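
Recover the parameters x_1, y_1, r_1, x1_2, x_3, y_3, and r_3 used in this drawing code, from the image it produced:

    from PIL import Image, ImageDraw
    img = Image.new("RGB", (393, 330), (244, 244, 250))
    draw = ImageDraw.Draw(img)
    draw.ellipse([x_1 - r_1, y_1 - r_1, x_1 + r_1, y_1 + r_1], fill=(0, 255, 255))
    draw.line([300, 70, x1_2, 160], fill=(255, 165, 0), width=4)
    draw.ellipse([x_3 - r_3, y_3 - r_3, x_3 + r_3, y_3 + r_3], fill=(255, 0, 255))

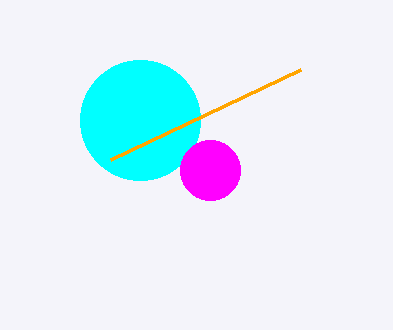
x_1 = 140, y_1 = 120, r_1 = 60, x1_2 = 110, x_3 = 210, y_3 = 170, r_3 = 30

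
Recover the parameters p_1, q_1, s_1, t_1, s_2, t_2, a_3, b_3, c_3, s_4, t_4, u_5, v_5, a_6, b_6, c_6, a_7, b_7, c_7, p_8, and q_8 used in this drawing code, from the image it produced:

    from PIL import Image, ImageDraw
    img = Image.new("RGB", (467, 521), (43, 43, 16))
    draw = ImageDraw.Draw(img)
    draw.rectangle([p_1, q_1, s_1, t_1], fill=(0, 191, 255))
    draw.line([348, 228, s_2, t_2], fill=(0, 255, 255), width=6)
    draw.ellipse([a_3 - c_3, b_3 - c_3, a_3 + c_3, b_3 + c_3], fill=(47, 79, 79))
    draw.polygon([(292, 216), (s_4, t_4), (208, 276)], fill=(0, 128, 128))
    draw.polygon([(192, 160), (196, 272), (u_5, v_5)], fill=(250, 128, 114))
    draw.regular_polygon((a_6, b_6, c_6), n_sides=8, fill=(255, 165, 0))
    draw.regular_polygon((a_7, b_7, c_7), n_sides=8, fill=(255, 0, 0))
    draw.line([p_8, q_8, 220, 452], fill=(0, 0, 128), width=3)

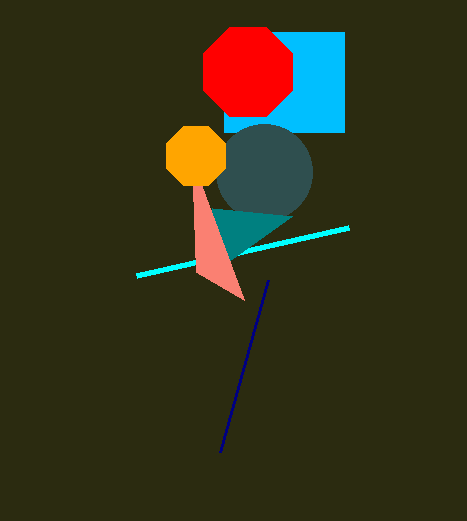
p_1 = 224; q_1 = 32; s_1 = 344; t_1 = 132; s_2 = 136; t_2 = 276; a_3 = 264; b_3 = 172; c_3 = 48; s_4 = 212; t_4 = 208; u_5 = 244; v_5 = 300; a_6 = 196; b_6 = 156; c_6 = 32; a_7 = 248; b_7 = 72; c_7 = 48; p_8 = 268; q_8 = 280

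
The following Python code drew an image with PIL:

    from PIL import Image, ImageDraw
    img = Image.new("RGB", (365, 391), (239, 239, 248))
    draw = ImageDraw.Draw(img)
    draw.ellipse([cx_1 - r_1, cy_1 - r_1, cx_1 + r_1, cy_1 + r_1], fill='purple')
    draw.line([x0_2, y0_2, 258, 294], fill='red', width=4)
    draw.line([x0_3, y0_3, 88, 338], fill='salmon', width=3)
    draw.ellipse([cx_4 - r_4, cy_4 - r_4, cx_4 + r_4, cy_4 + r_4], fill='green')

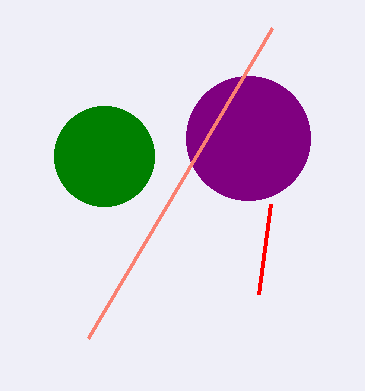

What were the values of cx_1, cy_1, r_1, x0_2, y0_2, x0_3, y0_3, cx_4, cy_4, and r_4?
cx_1 = 248
cy_1 = 138
r_1 = 62
x0_2 = 270
y0_2 = 204
x0_3 = 272
y0_3 = 28
cx_4 = 104
cy_4 = 156
r_4 = 50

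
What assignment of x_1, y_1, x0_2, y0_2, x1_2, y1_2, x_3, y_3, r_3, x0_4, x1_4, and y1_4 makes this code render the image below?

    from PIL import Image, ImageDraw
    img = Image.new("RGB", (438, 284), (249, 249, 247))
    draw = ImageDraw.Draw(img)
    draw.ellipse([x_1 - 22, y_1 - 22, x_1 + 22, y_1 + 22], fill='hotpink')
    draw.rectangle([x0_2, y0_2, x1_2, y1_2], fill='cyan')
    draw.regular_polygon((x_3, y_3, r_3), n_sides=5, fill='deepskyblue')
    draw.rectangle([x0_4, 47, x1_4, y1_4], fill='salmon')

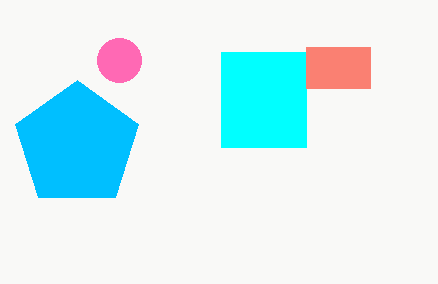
x_1 = 119; y_1 = 60; x0_2 = 221; y0_2 = 52; x1_2 = 306; y1_2 = 147; x_3 = 77; y_3 = 145; r_3 = 65; x0_4 = 306; x1_4 = 370; y1_4 = 88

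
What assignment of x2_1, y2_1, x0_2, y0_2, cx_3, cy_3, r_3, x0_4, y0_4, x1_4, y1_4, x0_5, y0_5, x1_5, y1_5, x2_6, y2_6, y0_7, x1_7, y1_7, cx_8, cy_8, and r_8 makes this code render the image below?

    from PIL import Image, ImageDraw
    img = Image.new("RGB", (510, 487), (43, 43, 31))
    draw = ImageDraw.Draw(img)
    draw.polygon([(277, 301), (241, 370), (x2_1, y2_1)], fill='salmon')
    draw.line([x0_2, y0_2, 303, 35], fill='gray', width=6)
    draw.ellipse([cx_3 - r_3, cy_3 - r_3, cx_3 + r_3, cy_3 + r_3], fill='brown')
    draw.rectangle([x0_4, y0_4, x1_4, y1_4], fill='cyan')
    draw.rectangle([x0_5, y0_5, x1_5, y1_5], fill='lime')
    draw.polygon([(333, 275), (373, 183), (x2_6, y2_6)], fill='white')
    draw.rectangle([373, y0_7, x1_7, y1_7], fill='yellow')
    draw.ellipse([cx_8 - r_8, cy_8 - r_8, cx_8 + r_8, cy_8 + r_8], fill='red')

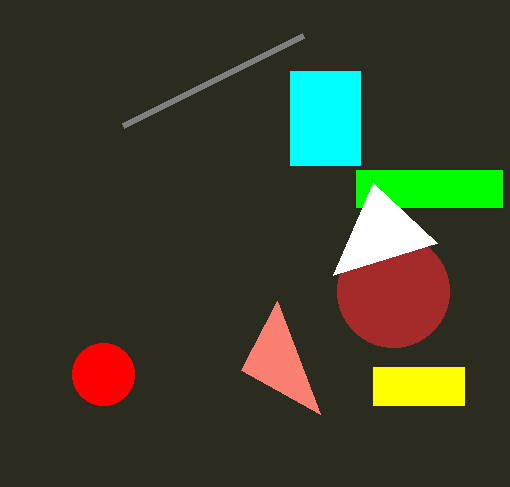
x2_1 = 320; y2_1 = 414; x0_2 = 123; y0_2 = 125; cx_3 = 393; cy_3 = 291; r_3 = 56; x0_4 = 290; y0_4 = 71; x1_4 = 360; y1_4 = 165; x0_5 = 356; y0_5 = 170; x1_5 = 502; y1_5 = 207; x2_6 = 437; y2_6 = 243; y0_7 = 367; x1_7 = 464; y1_7 = 405; cx_8 = 103; cy_8 = 374; r_8 = 31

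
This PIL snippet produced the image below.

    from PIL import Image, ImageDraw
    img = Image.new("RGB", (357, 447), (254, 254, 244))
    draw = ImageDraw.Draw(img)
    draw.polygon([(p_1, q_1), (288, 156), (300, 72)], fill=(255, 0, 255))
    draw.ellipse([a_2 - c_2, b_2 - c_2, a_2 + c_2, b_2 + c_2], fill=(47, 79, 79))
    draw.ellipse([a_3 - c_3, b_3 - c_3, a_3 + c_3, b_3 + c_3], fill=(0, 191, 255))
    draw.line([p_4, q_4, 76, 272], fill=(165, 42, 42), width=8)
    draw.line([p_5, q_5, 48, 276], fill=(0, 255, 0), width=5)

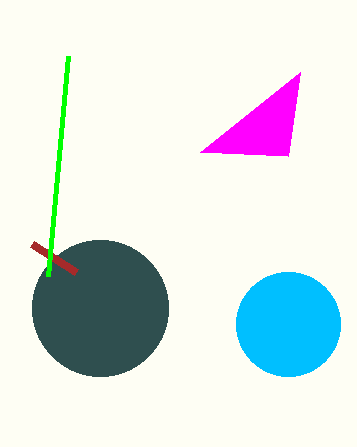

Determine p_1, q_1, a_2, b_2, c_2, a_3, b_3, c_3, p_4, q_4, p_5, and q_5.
p_1 = 200
q_1 = 152
a_2 = 100
b_2 = 308
c_2 = 68
a_3 = 288
b_3 = 324
c_3 = 52
p_4 = 32
q_4 = 244
p_5 = 68
q_5 = 56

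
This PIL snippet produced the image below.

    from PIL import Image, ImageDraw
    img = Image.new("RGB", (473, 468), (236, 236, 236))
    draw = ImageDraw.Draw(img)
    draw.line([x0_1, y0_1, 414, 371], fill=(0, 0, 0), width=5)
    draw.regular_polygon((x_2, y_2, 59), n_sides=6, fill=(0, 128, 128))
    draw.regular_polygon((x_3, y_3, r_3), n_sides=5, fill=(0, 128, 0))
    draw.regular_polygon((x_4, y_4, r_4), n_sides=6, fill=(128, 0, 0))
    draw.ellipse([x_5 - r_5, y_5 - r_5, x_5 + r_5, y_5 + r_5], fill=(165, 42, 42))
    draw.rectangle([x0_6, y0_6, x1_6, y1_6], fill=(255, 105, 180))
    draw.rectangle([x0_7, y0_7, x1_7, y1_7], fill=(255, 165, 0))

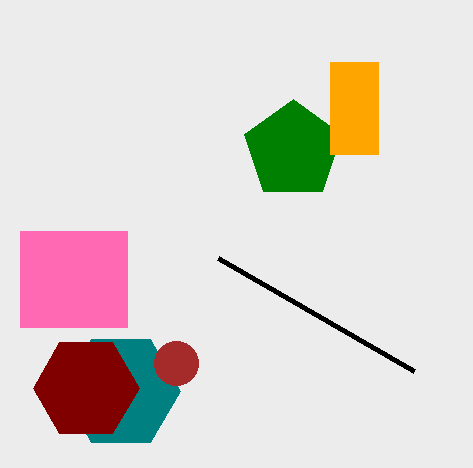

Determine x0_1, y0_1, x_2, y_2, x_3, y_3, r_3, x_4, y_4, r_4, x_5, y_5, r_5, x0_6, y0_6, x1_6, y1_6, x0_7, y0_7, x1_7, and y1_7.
x0_1 = 218
y0_1 = 258
x_2 = 121
y_2 = 391
x_3 = 293
y_3 = 150
r_3 = 51
x_4 = 86
y_4 = 388
r_4 = 53
x_5 = 176
y_5 = 363
r_5 = 22
x0_6 = 20
y0_6 = 231
x1_6 = 127
y1_6 = 327
x0_7 = 330
y0_7 = 62
x1_7 = 378
y1_7 = 154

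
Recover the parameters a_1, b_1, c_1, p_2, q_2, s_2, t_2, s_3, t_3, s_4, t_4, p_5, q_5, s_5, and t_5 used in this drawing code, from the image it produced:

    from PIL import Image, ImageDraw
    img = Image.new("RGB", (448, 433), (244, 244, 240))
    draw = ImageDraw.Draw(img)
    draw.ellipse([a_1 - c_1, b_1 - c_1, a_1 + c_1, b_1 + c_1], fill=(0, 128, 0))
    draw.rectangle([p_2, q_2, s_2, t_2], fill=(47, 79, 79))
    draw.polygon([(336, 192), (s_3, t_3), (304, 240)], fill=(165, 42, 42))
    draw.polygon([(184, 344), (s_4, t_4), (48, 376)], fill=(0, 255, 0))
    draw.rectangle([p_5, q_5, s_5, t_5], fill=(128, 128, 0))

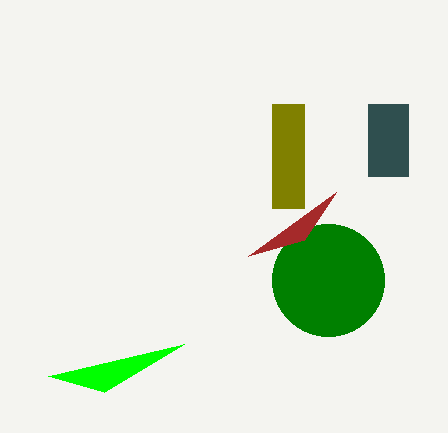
a_1 = 328
b_1 = 280
c_1 = 56
p_2 = 368
q_2 = 104
s_2 = 408
t_2 = 176
s_3 = 248
t_3 = 256
s_4 = 104
t_4 = 392
p_5 = 272
q_5 = 104
s_5 = 304
t_5 = 208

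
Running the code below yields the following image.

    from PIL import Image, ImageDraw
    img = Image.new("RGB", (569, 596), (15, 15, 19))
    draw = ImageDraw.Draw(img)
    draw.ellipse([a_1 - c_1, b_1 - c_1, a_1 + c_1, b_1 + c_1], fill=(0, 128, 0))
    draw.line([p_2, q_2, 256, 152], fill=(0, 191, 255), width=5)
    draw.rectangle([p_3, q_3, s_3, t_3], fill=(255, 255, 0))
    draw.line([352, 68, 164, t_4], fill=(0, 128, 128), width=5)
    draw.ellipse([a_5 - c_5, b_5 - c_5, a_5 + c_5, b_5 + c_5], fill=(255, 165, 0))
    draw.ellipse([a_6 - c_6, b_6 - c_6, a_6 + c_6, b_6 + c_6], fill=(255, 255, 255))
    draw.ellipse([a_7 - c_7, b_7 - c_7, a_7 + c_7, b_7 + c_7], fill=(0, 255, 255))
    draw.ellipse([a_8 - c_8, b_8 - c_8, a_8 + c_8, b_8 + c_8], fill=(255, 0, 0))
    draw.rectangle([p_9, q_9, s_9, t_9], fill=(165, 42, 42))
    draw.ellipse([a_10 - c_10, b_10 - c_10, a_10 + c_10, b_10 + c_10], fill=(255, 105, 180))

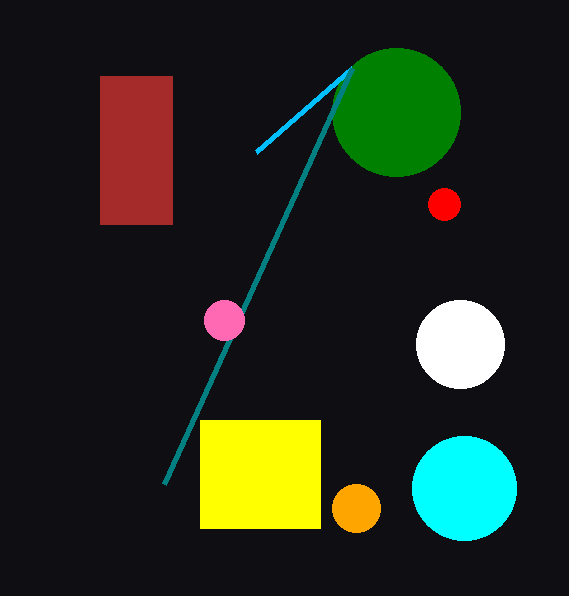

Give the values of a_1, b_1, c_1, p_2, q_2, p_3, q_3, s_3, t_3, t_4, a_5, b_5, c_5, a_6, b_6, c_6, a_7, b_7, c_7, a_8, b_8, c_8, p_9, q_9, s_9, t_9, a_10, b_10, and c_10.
a_1 = 396
b_1 = 112
c_1 = 64
p_2 = 352
q_2 = 68
p_3 = 200
q_3 = 420
s_3 = 320
t_3 = 528
t_4 = 484
a_5 = 356
b_5 = 508
c_5 = 24
a_6 = 460
b_6 = 344
c_6 = 44
a_7 = 464
b_7 = 488
c_7 = 52
a_8 = 444
b_8 = 204
c_8 = 16
p_9 = 100
q_9 = 76
s_9 = 172
t_9 = 224
a_10 = 224
b_10 = 320
c_10 = 20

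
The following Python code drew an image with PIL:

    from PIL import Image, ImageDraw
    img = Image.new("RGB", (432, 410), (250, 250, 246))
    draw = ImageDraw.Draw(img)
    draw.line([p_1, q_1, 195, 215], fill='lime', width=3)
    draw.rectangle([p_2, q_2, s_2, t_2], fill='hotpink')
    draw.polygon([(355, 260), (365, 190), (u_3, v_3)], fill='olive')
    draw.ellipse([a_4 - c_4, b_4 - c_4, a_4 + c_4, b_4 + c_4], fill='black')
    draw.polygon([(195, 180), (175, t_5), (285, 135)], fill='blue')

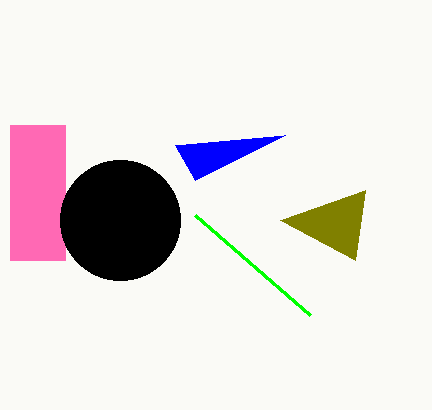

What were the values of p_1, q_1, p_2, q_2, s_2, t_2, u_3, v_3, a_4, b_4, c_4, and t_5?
p_1 = 310
q_1 = 315
p_2 = 10
q_2 = 125
s_2 = 65
t_2 = 260
u_3 = 280
v_3 = 220
a_4 = 120
b_4 = 220
c_4 = 60
t_5 = 145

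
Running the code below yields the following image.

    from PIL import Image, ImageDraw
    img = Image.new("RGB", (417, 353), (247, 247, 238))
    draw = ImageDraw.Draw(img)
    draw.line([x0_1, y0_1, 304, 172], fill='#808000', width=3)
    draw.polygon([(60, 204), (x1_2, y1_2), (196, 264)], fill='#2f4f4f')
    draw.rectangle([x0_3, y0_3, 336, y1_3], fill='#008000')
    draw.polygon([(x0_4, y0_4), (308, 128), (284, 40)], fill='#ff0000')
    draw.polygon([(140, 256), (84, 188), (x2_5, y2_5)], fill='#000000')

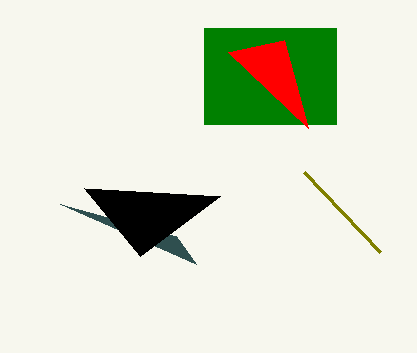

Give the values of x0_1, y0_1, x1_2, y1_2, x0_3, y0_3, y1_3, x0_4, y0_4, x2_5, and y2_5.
x0_1 = 380, y0_1 = 252, x1_2 = 176, y1_2 = 236, x0_3 = 204, y0_3 = 28, y1_3 = 124, x0_4 = 228, y0_4 = 52, x2_5 = 220, y2_5 = 196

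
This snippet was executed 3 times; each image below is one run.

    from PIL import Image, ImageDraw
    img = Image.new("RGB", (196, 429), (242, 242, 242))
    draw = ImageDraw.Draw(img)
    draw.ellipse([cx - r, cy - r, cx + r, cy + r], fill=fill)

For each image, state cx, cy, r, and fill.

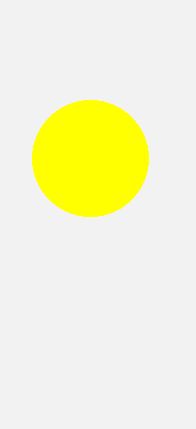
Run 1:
cx = 90; cy = 158; r = 58; fill = 'yellow'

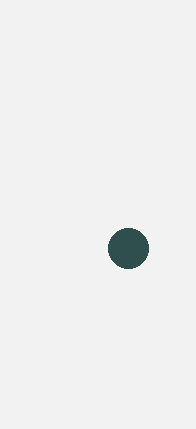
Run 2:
cx = 128
cy = 248
r = 20
fill = 'darkslategray'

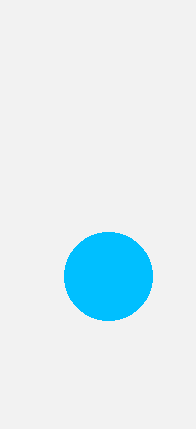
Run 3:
cx = 108, cy = 276, r = 44, fill = 'deepskyblue'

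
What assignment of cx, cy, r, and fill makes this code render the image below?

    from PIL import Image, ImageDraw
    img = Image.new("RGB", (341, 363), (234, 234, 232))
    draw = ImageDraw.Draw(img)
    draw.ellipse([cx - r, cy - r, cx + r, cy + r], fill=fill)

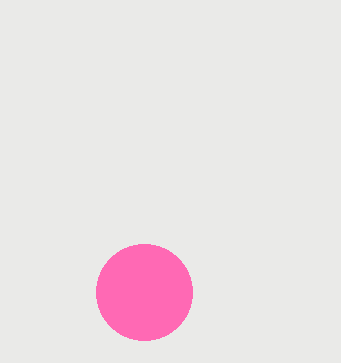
cx = 144; cy = 292; r = 48; fill = 'hotpink'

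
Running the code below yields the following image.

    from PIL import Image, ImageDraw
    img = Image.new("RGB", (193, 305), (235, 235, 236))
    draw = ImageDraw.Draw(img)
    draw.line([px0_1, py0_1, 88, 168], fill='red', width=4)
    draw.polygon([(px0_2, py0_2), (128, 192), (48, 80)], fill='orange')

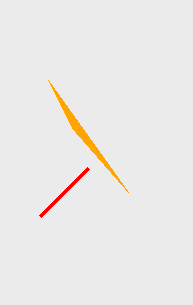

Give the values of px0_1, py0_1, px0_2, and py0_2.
px0_1 = 40, py0_1 = 216, px0_2 = 72, py0_2 = 128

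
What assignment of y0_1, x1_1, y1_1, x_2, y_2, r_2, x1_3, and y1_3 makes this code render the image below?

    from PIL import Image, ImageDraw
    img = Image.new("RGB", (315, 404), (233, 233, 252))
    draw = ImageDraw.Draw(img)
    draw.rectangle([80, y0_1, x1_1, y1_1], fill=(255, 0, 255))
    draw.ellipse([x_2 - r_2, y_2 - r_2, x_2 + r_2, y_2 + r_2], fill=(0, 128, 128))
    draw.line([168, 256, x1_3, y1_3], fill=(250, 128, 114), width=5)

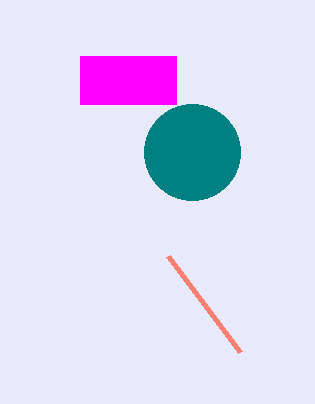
y0_1 = 56, x1_1 = 176, y1_1 = 104, x_2 = 192, y_2 = 152, r_2 = 48, x1_3 = 240, y1_3 = 352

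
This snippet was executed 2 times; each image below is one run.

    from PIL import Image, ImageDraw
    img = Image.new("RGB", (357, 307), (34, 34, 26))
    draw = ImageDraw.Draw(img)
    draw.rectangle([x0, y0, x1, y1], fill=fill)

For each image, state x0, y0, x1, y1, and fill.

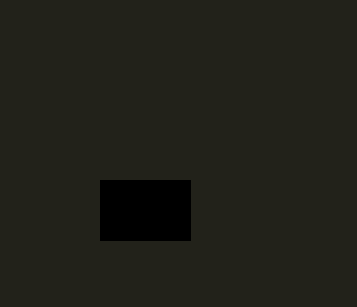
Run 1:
x0 = 100; y0 = 180; x1 = 190; y1 = 240; fill = 'black'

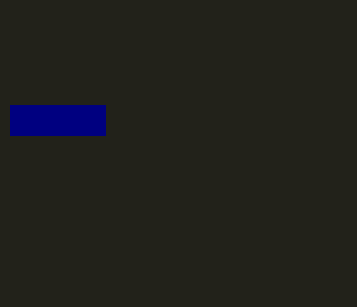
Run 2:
x0 = 10
y0 = 105
x1 = 105
y1 = 135
fill = 'navy'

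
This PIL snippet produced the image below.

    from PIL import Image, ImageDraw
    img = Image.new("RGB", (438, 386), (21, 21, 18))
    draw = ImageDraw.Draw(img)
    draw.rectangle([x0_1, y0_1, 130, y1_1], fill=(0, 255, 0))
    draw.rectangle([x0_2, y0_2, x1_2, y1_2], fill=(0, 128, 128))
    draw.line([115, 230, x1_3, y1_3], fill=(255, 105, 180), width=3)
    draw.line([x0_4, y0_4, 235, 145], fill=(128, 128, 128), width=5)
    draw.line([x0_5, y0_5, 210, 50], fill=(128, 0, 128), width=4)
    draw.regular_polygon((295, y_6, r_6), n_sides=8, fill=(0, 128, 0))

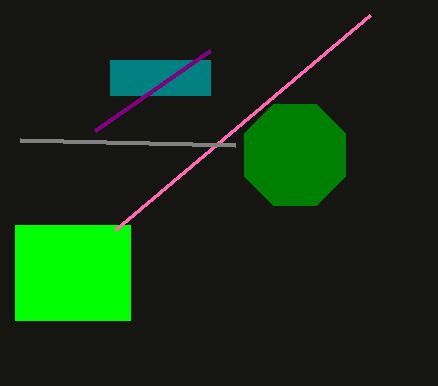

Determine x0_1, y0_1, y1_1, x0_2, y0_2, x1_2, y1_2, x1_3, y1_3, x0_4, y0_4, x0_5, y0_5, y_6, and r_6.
x0_1 = 15
y0_1 = 225
y1_1 = 320
x0_2 = 110
y0_2 = 60
x1_2 = 210
y1_2 = 95
x1_3 = 370
y1_3 = 15
x0_4 = 20
y0_4 = 140
x0_5 = 95
y0_5 = 130
y_6 = 155
r_6 = 55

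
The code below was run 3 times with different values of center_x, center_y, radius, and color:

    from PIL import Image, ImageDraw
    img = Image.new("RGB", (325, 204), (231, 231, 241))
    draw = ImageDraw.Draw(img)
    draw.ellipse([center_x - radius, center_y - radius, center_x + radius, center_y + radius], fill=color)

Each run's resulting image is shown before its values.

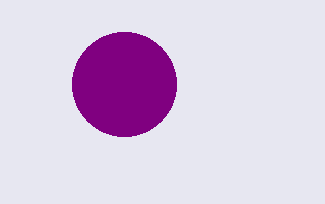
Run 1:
center_x = 124; center_y = 84; radius = 52; color = 'purple'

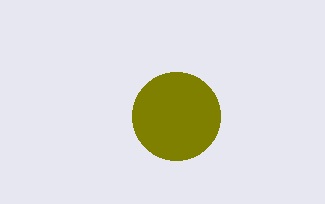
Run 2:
center_x = 176, center_y = 116, radius = 44, color = 'olive'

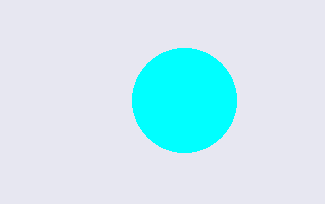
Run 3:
center_x = 184; center_y = 100; radius = 52; color = 'cyan'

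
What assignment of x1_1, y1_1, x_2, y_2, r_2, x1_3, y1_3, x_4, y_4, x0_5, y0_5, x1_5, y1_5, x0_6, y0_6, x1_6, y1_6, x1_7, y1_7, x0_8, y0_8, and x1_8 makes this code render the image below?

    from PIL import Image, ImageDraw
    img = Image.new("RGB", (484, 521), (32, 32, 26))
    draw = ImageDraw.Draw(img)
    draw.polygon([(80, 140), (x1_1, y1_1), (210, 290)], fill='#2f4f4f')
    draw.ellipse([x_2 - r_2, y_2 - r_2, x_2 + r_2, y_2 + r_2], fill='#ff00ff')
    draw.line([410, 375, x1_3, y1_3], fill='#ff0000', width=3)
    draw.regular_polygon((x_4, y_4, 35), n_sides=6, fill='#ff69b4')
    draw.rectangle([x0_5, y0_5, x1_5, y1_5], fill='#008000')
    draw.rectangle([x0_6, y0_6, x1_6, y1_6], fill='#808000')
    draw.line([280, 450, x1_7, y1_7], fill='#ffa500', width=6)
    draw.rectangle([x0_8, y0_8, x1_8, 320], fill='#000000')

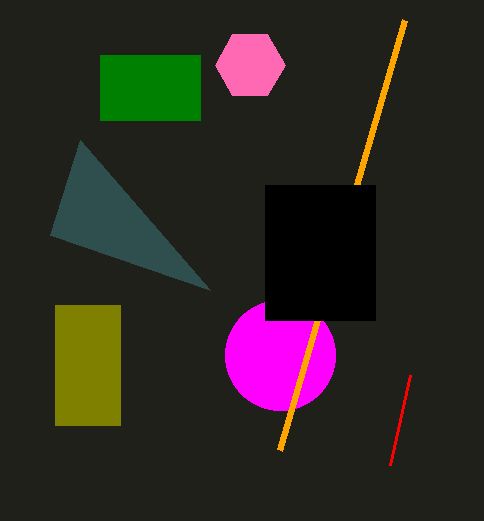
x1_1 = 50; y1_1 = 235; x_2 = 280; y_2 = 355; r_2 = 55; x1_3 = 390; y1_3 = 465; x_4 = 250; y_4 = 65; x0_5 = 100; y0_5 = 55; x1_5 = 200; y1_5 = 120; x0_6 = 55; y0_6 = 305; x1_6 = 120; y1_6 = 425; x1_7 = 405; y1_7 = 20; x0_8 = 265; y0_8 = 185; x1_8 = 375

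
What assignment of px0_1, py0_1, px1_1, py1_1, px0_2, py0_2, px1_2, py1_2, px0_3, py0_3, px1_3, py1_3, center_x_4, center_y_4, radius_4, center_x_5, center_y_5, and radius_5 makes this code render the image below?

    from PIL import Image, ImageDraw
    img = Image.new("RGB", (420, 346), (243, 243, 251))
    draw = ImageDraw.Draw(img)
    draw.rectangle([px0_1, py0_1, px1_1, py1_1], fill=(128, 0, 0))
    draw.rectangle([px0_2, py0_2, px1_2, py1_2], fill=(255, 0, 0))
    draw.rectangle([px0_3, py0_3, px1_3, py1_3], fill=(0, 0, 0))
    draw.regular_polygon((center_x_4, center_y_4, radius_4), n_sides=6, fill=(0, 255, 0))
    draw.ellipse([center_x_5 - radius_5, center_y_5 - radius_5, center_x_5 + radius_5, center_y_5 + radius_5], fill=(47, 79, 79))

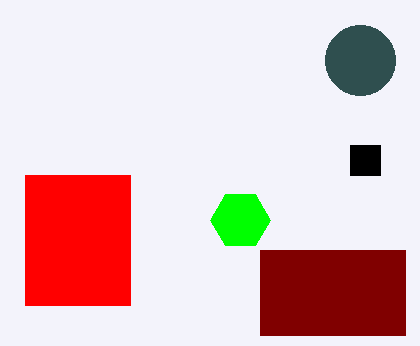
px0_1 = 260, py0_1 = 250, px1_1 = 405, py1_1 = 335, px0_2 = 25, py0_2 = 175, px1_2 = 130, py1_2 = 305, px0_3 = 350, py0_3 = 145, px1_3 = 380, py1_3 = 175, center_x_4 = 240, center_y_4 = 220, radius_4 = 30, center_x_5 = 360, center_y_5 = 60, radius_5 = 35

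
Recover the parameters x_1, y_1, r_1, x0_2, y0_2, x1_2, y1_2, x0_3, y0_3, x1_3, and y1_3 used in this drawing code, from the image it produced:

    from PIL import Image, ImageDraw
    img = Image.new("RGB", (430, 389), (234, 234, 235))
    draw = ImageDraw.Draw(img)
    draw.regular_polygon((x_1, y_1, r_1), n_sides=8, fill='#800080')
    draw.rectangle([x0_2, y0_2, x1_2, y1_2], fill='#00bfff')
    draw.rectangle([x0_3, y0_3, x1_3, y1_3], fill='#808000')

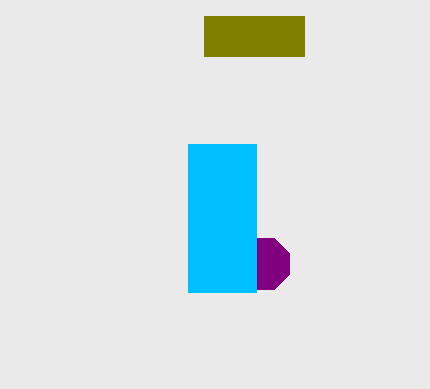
x_1 = 264; y_1 = 264; r_1 = 28; x0_2 = 188; y0_2 = 144; x1_2 = 256; y1_2 = 292; x0_3 = 204; y0_3 = 16; x1_3 = 304; y1_3 = 56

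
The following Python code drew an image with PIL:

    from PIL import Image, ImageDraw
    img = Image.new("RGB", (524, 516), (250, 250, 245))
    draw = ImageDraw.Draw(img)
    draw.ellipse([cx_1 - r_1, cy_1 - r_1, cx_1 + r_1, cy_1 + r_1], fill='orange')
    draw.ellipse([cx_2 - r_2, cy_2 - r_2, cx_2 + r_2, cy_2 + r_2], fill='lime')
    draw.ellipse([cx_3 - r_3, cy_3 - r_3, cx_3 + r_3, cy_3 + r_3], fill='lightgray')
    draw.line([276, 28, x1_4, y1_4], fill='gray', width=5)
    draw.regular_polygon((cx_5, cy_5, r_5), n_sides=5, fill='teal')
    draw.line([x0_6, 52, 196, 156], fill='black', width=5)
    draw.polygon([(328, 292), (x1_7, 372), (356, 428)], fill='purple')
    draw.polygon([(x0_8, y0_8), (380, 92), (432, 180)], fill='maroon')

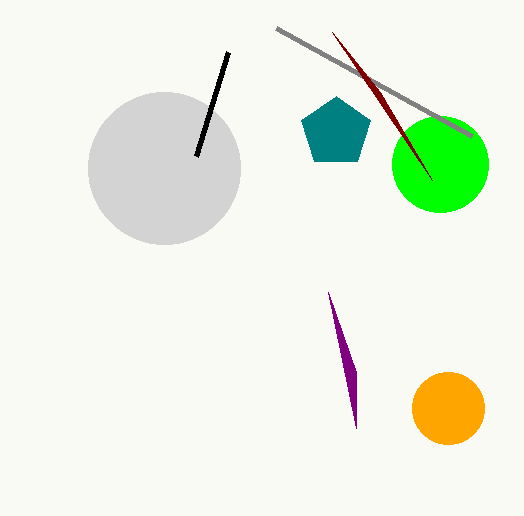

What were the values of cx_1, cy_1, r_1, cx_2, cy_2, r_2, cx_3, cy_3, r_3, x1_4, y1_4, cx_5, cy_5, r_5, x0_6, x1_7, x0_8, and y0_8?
cx_1 = 448
cy_1 = 408
r_1 = 36
cx_2 = 440
cy_2 = 164
r_2 = 48
cx_3 = 164
cy_3 = 168
r_3 = 76
x1_4 = 472
y1_4 = 136
cx_5 = 336
cy_5 = 132
r_5 = 36
x0_6 = 228
x1_7 = 356
x0_8 = 332
y0_8 = 32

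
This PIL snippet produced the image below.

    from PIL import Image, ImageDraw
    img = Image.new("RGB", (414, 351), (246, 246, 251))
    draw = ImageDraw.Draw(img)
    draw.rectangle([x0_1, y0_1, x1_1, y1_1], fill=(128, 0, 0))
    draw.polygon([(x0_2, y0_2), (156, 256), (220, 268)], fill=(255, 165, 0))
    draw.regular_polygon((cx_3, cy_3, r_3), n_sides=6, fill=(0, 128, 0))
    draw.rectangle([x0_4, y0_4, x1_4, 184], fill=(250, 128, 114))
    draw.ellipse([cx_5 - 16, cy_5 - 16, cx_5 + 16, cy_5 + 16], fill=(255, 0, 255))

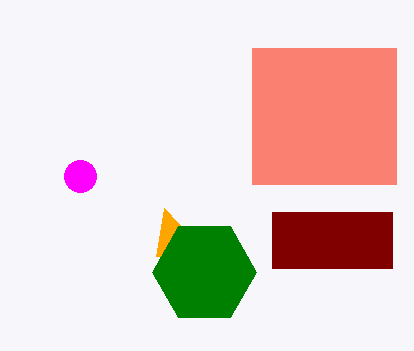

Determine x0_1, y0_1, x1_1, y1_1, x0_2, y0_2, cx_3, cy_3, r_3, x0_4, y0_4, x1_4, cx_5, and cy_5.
x0_1 = 272
y0_1 = 212
x1_1 = 392
y1_1 = 268
x0_2 = 164
y0_2 = 208
cx_3 = 204
cy_3 = 272
r_3 = 52
x0_4 = 252
y0_4 = 48
x1_4 = 396
cx_5 = 80
cy_5 = 176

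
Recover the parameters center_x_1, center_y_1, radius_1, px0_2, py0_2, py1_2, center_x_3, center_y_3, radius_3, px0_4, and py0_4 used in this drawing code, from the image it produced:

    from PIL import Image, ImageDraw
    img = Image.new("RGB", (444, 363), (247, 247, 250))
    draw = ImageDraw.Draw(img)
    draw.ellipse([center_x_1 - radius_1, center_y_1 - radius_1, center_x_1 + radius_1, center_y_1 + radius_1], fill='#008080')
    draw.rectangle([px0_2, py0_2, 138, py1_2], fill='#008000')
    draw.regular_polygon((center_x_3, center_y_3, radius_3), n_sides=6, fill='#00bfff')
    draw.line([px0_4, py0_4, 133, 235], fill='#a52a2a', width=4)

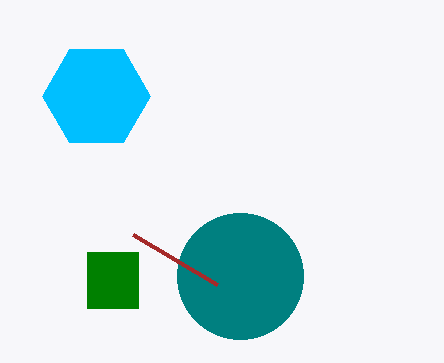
center_x_1 = 240
center_y_1 = 276
radius_1 = 63
px0_2 = 87
py0_2 = 252
py1_2 = 308
center_x_3 = 96
center_y_3 = 96
radius_3 = 54
px0_4 = 217
py0_4 = 285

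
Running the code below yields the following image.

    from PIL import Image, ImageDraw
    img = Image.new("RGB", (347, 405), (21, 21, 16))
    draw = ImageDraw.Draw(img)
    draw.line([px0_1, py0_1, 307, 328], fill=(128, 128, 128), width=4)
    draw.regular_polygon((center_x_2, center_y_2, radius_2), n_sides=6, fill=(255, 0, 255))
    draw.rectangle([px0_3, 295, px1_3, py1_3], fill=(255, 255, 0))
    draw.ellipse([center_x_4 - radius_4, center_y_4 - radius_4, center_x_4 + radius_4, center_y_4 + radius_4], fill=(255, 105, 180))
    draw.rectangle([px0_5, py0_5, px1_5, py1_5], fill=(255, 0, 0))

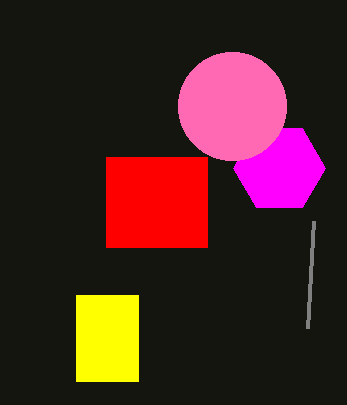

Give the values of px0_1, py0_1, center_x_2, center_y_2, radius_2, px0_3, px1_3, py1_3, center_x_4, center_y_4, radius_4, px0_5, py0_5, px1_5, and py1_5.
px0_1 = 313
py0_1 = 221
center_x_2 = 279
center_y_2 = 168
radius_2 = 46
px0_3 = 76
px1_3 = 138
py1_3 = 381
center_x_4 = 232
center_y_4 = 106
radius_4 = 54
px0_5 = 106
py0_5 = 157
px1_5 = 207
py1_5 = 247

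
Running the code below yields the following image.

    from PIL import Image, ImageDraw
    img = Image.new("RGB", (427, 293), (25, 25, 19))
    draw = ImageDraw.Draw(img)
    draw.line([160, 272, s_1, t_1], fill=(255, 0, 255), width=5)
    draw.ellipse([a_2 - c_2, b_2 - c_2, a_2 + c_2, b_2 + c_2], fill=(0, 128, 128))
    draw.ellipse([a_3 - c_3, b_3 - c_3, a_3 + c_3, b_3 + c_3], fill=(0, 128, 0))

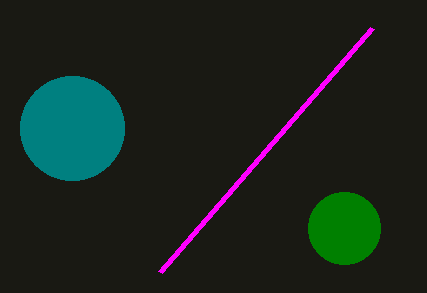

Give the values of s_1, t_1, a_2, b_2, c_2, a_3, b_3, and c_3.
s_1 = 372; t_1 = 28; a_2 = 72; b_2 = 128; c_2 = 52; a_3 = 344; b_3 = 228; c_3 = 36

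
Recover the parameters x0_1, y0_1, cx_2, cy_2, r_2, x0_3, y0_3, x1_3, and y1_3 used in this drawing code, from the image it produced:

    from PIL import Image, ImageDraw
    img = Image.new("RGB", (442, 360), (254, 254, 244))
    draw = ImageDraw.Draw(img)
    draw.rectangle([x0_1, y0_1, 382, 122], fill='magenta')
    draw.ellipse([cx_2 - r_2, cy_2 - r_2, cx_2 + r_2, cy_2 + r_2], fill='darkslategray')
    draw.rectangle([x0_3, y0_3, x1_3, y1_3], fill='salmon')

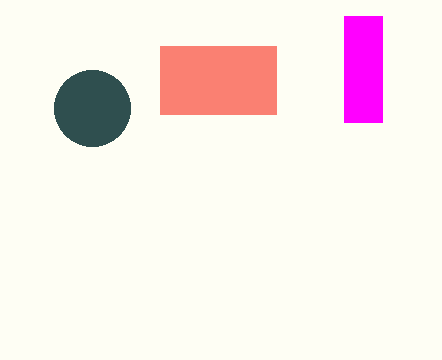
x0_1 = 344; y0_1 = 16; cx_2 = 92; cy_2 = 108; r_2 = 38; x0_3 = 160; y0_3 = 46; x1_3 = 276; y1_3 = 114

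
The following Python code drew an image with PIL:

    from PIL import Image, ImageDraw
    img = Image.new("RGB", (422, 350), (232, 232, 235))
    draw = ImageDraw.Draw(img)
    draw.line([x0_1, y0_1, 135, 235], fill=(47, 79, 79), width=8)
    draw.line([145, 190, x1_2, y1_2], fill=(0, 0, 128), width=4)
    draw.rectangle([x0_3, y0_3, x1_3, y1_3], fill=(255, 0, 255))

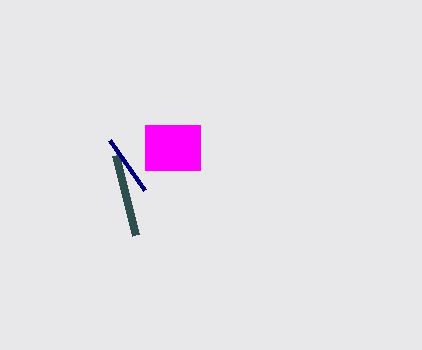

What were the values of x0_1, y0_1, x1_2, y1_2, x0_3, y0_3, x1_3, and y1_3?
x0_1 = 115; y0_1 = 155; x1_2 = 110; y1_2 = 140; x0_3 = 145; y0_3 = 125; x1_3 = 200; y1_3 = 170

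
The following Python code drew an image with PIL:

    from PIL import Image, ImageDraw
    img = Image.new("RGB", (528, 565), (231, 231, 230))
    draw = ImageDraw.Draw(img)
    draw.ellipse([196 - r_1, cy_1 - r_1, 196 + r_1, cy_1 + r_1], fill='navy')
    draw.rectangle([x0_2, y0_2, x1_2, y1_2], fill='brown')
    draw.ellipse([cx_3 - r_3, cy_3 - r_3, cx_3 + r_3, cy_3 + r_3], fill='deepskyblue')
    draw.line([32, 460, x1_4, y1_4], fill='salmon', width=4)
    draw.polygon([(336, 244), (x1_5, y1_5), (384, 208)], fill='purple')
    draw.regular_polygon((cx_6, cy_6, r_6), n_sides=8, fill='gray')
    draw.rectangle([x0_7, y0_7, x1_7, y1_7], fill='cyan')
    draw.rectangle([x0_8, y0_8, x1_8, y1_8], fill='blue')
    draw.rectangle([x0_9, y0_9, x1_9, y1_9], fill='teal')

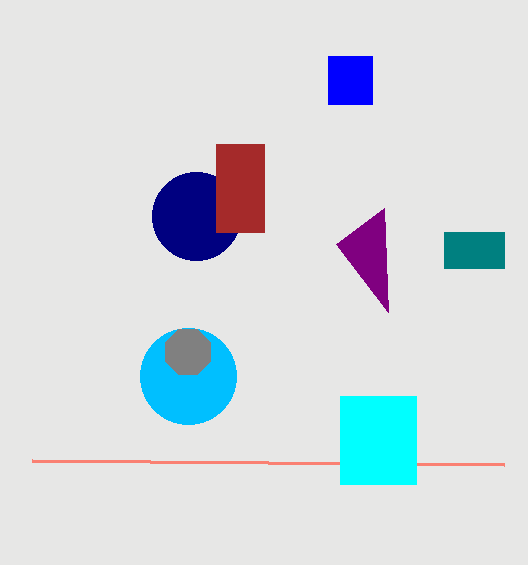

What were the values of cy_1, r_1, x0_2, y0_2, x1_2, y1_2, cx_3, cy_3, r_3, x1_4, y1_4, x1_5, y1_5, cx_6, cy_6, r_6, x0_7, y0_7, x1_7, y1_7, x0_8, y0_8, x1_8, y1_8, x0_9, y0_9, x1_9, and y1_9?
cy_1 = 216
r_1 = 44
x0_2 = 216
y0_2 = 144
x1_2 = 264
y1_2 = 232
cx_3 = 188
cy_3 = 376
r_3 = 48
x1_4 = 504
y1_4 = 464
x1_5 = 388
y1_5 = 312
cx_6 = 188
cy_6 = 352
r_6 = 24
x0_7 = 340
y0_7 = 396
x1_7 = 416
y1_7 = 484
x0_8 = 328
y0_8 = 56
x1_8 = 372
y1_8 = 104
x0_9 = 444
y0_9 = 232
x1_9 = 504
y1_9 = 268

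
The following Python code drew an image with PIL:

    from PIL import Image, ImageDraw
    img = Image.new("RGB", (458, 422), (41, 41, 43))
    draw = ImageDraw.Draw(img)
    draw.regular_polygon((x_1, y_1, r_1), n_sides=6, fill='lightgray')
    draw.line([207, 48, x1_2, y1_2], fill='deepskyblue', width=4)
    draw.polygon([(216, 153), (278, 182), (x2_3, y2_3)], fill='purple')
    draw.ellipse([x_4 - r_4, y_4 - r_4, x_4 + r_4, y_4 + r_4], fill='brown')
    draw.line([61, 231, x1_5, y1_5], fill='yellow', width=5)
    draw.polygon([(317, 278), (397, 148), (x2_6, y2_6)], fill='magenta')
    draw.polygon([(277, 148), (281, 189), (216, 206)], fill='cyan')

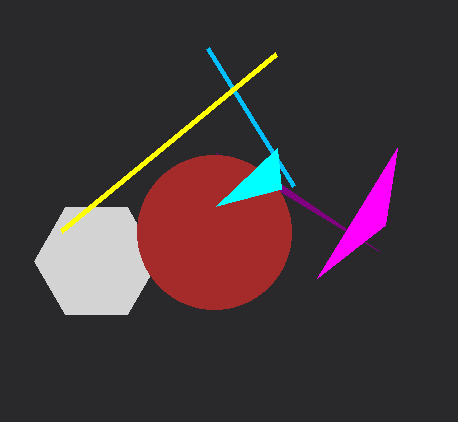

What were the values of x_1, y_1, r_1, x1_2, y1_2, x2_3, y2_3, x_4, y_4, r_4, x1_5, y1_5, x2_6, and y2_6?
x_1 = 96; y_1 = 261; r_1 = 62; x1_2 = 293; y1_2 = 186; x2_3 = 379; y2_3 = 251; x_4 = 214; y_4 = 232; r_4 = 77; x1_5 = 276; y1_5 = 54; x2_6 = 385; y2_6 = 225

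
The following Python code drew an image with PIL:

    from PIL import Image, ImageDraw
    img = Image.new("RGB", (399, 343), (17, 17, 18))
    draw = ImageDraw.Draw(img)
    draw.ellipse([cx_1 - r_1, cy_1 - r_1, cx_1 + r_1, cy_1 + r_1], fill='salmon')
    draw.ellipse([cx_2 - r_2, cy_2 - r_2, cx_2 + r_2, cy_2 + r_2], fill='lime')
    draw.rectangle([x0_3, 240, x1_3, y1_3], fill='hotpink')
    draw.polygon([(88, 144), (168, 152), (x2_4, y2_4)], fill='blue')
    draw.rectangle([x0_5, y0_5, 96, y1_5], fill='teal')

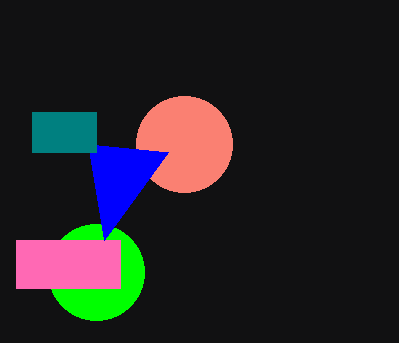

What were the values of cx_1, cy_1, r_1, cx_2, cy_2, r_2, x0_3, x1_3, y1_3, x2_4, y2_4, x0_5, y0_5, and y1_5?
cx_1 = 184, cy_1 = 144, r_1 = 48, cx_2 = 96, cy_2 = 272, r_2 = 48, x0_3 = 16, x1_3 = 120, y1_3 = 288, x2_4 = 104, y2_4 = 240, x0_5 = 32, y0_5 = 112, y1_5 = 152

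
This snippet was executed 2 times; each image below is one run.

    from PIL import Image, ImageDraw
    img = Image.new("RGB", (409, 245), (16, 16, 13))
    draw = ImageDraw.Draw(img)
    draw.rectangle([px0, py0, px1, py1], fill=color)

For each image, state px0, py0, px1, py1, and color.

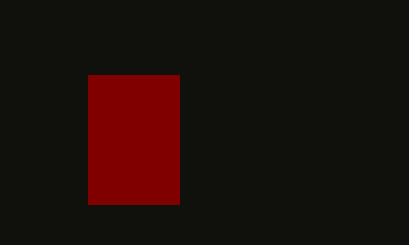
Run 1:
px0 = 88; py0 = 75; px1 = 179; py1 = 204; color = 'maroon'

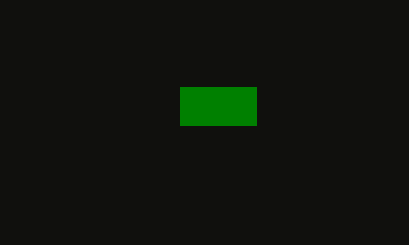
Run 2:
px0 = 180; py0 = 87; px1 = 256; py1 = 125; color = 'green'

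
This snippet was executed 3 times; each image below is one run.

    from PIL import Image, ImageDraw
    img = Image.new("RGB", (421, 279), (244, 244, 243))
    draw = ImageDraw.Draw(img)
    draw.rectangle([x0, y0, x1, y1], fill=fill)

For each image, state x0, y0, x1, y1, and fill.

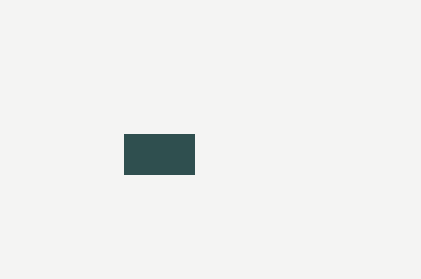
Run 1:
x0 = 124; y0 = 134; x1 = 194; y1 = 174; fill = 'darkslategray'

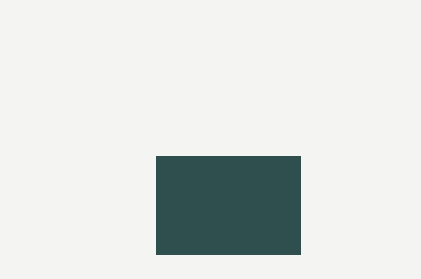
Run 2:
x0 = 156; y0 = 156; x1 = 300; y1 = 254; fill = 'darkslategray'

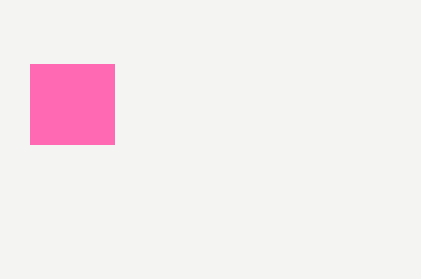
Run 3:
x0 = 30, y0 = 64, x1 = 114, y1 = 144, fill = 'hotpink'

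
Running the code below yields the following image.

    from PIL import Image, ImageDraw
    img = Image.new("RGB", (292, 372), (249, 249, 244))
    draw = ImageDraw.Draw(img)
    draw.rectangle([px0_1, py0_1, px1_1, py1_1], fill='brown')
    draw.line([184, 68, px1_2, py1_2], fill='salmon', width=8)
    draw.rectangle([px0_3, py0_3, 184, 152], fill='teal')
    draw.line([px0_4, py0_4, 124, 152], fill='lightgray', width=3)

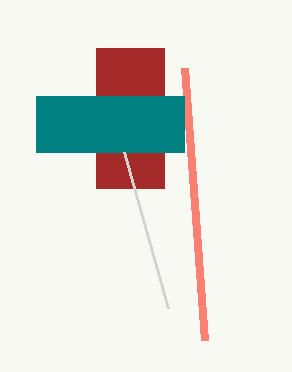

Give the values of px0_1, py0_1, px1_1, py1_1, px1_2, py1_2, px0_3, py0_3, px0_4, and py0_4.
px0_1 = 96, py0_1 = 48, px1_1 = 164, py1_1 = 188, px1_2 = 204, py1_2 = 340, px0_3 = 36, py0_3 = 96, px0_4 = 168, py0_4 = 308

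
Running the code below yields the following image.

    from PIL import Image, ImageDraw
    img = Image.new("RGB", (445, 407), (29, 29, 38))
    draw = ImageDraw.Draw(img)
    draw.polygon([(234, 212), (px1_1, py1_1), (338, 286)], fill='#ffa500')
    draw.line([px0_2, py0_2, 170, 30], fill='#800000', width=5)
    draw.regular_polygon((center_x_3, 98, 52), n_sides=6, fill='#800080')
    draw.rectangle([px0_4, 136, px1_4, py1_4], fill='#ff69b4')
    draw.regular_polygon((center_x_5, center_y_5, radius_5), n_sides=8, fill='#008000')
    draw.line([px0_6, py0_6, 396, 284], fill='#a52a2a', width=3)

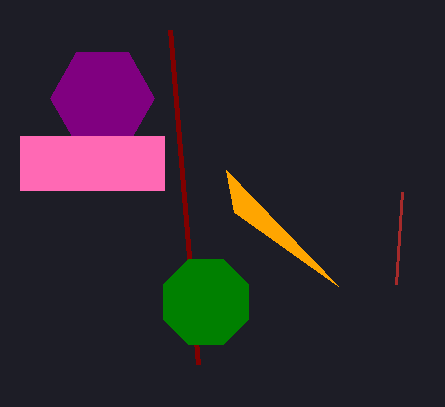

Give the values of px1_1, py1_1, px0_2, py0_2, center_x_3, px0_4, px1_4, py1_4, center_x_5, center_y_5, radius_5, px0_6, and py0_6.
px1_1 = 226
py1_1 = 170
px0_2 = 198
py0_2 = 364
center_x_3 = 102
px0_4 = 20
px1_4 = 164
py1_4 = 190
center_x_5 = 206
center_y_5 = 302
radius_5 = 46
px0_6 = 402
py0_6 = 192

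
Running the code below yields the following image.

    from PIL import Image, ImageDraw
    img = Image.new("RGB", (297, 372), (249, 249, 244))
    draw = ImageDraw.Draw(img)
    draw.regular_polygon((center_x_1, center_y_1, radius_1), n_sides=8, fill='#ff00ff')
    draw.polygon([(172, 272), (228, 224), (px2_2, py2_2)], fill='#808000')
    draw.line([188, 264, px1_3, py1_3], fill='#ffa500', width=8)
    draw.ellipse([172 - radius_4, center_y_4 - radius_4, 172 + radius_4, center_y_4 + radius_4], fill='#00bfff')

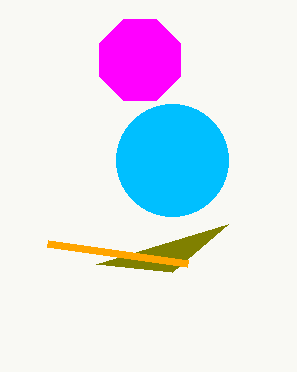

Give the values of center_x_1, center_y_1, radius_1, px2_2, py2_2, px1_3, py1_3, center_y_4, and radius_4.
center_x_1 = 140
center_y_1 = 60
radius_1 = 44
px2_2 = 96
py2_2 = 264
px1_3 = 48
py1_3 = 244
center_y_4 = 160
radius_4 = 56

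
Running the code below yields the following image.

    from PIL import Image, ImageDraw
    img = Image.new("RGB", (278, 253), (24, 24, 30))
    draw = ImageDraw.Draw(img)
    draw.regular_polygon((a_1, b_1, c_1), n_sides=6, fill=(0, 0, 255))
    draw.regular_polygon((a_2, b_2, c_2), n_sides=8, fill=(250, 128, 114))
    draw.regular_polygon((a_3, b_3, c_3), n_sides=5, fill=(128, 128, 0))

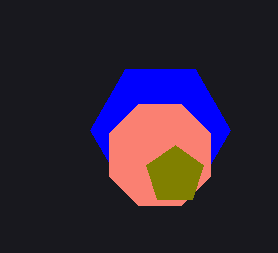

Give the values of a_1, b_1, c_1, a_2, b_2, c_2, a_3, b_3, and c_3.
a_1 = 160, b_1 = 130, c_1 = 70, a_2 = 160, b_2 = 155, c_2 = 55, a_3 = 175, b_3 = 175, c_3 = 30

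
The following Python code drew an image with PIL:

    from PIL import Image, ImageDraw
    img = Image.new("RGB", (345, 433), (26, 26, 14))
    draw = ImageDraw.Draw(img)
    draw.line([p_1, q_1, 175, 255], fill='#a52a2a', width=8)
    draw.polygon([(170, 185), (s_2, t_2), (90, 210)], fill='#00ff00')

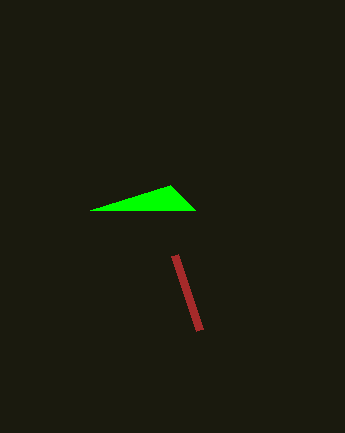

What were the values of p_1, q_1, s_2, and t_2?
p_1 = 200, q_1 = 330, s_2 = 195, t_2 = 210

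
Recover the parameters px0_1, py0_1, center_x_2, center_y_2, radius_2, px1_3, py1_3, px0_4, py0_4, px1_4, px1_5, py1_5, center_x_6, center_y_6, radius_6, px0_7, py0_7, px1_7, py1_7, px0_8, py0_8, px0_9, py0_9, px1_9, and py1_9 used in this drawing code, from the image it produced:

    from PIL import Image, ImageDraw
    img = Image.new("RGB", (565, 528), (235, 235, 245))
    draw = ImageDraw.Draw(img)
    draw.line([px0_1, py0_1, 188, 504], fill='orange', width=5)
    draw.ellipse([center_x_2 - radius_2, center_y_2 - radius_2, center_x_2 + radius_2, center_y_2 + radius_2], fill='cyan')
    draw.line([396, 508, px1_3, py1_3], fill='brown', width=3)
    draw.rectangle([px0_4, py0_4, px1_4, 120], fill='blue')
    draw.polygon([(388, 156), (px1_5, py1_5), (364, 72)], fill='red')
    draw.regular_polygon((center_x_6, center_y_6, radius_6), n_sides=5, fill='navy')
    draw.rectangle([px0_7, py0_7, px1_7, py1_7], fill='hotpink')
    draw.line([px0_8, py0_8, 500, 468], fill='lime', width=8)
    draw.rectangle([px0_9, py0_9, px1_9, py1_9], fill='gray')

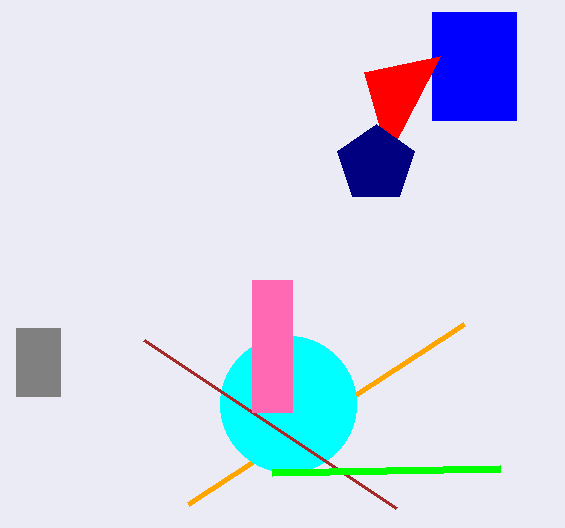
px0_1 = 464
py0_1 = 324
center_x_2 = 288
center_y_2 = 404
radius_2 = 68
px1_3 = 144
py1_3 = 340
px0_4 = 432
py0_4 = 12
px1_4 = 516
px1_5 = 440
py1_5 = 56
center_x_6 = 376
center_y_6 = 164
radius_6 = 40
px0_7 = 252
py0_7 = 280
px1_7 = 292
py1_7 = 412
px0_8 = 272
py0_8 = 472
px0_9 = 16
py0_9 = 328
px1_9 = 60
py1_9 = 396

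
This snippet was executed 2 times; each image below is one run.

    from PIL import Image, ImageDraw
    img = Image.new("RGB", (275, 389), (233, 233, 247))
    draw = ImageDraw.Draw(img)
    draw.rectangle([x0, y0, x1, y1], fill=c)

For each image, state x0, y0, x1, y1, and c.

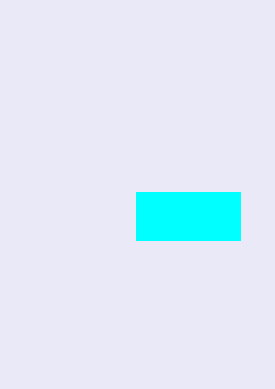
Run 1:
x0 = 136; y0 = 192; x1 = 240; y1 = 240; c = 'cyan'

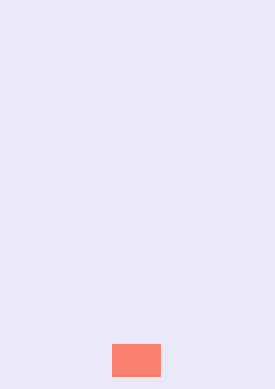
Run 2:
x0 = 112; y0 = 344; x1 = 160; y1 = 376; c = 'salmon'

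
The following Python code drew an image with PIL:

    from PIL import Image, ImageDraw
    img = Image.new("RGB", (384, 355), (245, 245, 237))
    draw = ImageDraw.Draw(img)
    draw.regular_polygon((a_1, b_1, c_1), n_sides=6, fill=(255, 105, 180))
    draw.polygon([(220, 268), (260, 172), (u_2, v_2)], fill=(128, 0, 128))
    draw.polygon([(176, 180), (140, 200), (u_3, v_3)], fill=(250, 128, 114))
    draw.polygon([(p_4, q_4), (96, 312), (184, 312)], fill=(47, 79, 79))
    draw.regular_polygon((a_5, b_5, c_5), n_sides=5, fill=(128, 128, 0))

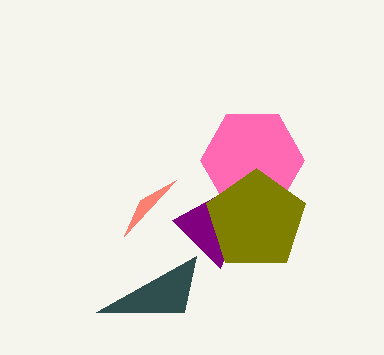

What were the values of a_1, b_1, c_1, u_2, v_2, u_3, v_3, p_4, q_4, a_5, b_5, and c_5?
a_1 = 252; b_1 = 160; c_1 = 52; u_2 = 172; v_2 = 220; u_3 = 124; v_3 = 236; p_4 = 196; q_4 = 256; a_5 = 256; b_5 = 220; c_5 = 52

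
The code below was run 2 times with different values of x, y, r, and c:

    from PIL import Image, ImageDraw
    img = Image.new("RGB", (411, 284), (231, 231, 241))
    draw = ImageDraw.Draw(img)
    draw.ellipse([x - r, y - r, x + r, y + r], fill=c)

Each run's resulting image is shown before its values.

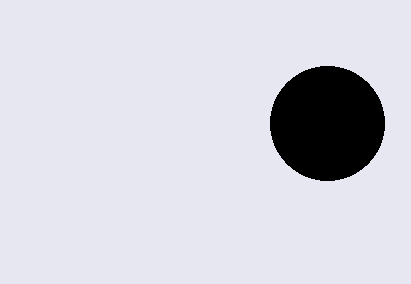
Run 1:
x = 327
y = 123
r = 57
c = 'black'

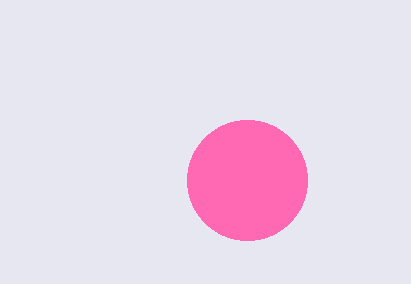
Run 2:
x = 247, y = 180, r = 60, c = 'hotpink'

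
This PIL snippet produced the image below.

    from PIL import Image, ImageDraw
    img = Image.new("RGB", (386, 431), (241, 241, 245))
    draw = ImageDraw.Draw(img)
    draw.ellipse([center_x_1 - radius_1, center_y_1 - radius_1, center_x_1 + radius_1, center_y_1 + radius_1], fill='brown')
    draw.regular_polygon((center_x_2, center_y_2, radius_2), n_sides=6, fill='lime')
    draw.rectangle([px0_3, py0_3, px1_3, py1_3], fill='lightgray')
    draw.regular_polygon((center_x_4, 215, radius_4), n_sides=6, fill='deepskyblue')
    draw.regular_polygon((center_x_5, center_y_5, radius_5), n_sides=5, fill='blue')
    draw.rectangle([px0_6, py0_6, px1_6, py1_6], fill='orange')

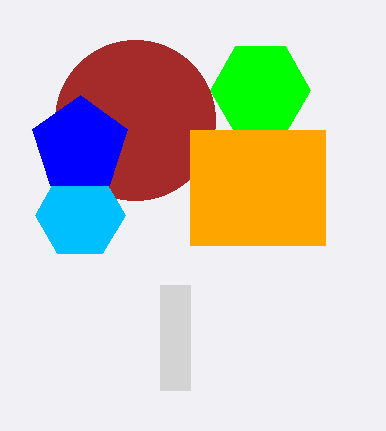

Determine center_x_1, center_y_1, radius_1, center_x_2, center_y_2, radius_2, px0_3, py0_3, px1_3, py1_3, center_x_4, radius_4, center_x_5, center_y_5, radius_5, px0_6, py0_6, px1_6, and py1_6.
center_x_1 = 135
center_y_1 = 120
radius_1 = 80
center_x_2 = 260
center_y_2 = 90
radius_2 = 50
px0_3 = 160
py0_3 = 285
px1_3 = 190
py1_3 = 390
center_x_4 = 80
radius_4 = 45
center_x_5 = 80
center_y_5 = 145
radius_5 = 50
px0_6 = 190
py0_6 = 130
px1_6 = 325
py1_6 = 245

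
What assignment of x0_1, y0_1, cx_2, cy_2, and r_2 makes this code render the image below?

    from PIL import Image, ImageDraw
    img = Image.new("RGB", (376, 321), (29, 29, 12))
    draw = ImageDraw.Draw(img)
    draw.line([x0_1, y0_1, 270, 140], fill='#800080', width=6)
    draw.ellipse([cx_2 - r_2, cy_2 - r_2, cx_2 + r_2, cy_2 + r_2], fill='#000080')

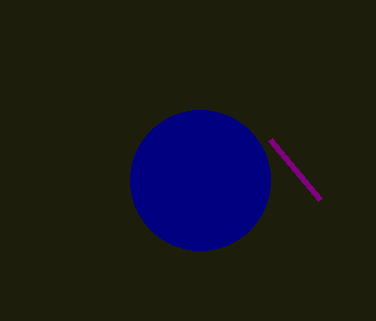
x0_1 = 320, y0_1 = 200, cx_2 = 200, cy_2 = 180, r_2 = 70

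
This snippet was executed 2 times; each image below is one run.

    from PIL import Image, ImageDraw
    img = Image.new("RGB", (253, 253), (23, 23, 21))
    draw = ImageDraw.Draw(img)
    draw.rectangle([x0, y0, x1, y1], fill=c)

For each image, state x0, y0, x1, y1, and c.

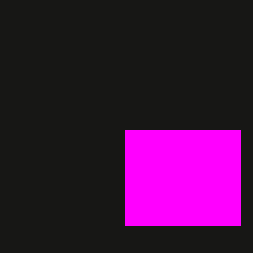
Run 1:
x0 = 125, y0 = 130, x1 = 240, y1 = 225, c = 'magenta'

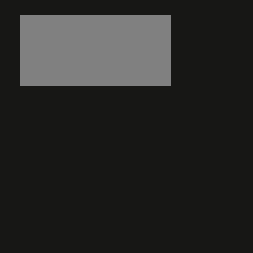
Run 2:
x0 = 20, y0 = 15, x1 = 170, y1 = 85, c = 'gray'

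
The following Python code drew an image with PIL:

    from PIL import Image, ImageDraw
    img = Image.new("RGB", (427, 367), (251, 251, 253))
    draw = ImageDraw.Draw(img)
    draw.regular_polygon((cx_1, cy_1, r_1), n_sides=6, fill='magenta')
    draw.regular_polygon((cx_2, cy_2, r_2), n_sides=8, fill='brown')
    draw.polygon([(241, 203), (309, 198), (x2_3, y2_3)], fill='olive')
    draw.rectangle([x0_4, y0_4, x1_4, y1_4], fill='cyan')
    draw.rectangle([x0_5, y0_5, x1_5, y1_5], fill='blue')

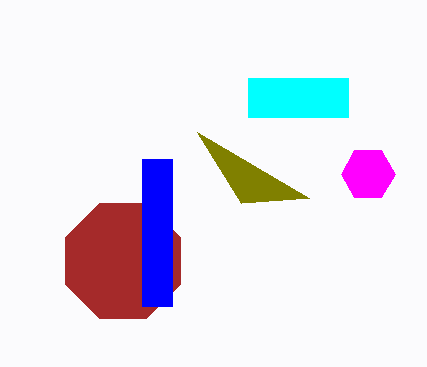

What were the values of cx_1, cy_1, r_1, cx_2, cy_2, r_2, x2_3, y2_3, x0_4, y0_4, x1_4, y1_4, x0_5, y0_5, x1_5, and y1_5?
cx_1 = 368; cy_1 = 174; r_1 = 27; cx_2 = 123; cy_2 = 261; r_2 = 62; x2_3 = 197; y2_3 = 132; x0_4 = 248; y0_4 = 78; x1_4 = 348; y1_4 = 117; x0_5 = 142; y0_5 = 159; x1_5 = 172; y1_5 = 306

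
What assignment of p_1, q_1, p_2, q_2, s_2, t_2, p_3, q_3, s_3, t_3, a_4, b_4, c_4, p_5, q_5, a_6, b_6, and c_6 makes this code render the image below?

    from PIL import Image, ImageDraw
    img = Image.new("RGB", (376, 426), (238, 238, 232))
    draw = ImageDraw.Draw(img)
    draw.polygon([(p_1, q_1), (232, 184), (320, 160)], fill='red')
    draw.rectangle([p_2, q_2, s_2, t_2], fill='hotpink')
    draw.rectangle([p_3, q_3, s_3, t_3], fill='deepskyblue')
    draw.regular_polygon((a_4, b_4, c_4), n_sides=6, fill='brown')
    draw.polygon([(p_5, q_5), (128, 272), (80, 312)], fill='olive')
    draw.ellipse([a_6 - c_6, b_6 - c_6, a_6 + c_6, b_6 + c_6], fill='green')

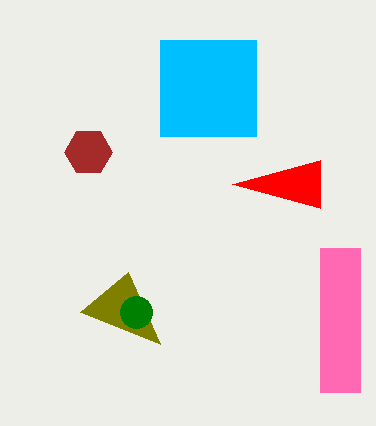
p_1 = 320; q_1 = 208; p_2 = 320; q_2 = 248; s_2 = 360; t_2 = 392; p_3 = 160; q_3 = 40; s_3 = 256; t_3 = 136; a_4 = 88; b_4 = 152; c_4 = 24; p_5 = 160; q_5 = 344; a_6 = 136; b_6 = 312; c_6 = 16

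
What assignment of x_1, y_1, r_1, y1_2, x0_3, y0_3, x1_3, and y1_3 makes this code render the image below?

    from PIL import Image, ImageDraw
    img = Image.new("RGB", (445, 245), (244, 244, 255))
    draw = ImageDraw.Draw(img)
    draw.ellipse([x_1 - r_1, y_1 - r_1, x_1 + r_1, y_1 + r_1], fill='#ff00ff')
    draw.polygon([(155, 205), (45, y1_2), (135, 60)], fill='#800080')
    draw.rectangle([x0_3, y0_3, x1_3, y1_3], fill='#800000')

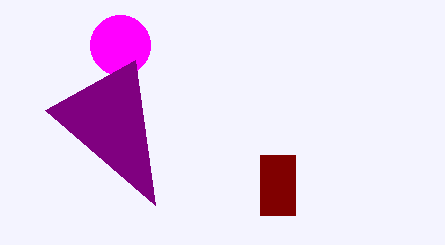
x_1 = 120; y_1 = 45; r_1 = 30; y1_2 = 110; x0_3 = 260; y0_3 = 155; x1_3 = 295; y1_3 = 215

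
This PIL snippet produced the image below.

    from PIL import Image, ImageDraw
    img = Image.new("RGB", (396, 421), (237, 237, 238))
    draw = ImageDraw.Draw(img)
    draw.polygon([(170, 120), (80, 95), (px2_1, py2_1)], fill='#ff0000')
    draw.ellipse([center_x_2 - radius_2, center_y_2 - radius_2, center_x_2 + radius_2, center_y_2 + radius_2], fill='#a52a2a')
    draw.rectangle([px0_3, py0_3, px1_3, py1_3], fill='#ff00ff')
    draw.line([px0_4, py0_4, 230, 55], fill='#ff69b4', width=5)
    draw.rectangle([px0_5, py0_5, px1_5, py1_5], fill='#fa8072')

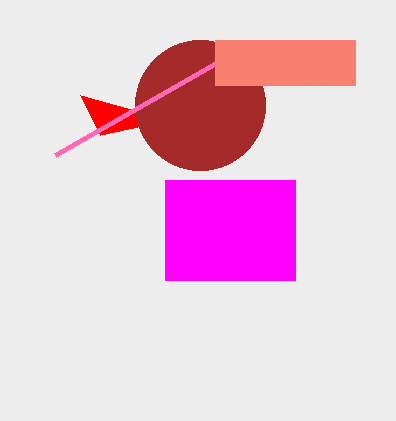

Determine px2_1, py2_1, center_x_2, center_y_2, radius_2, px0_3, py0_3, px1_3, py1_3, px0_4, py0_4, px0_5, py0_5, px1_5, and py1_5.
px2_1 = 100, py2_1 = 135, center_x_2 = 200, center_y_2 = 105, radius_2 = 65, px0_3 = 165, py0_3 = 180, px1_3 = 295, py1_3 = 280, px0_4 = 55, py0_4 = 155, px0_5 = 215, py0_5 = 40, px1_5 = 355, py1_5 = 85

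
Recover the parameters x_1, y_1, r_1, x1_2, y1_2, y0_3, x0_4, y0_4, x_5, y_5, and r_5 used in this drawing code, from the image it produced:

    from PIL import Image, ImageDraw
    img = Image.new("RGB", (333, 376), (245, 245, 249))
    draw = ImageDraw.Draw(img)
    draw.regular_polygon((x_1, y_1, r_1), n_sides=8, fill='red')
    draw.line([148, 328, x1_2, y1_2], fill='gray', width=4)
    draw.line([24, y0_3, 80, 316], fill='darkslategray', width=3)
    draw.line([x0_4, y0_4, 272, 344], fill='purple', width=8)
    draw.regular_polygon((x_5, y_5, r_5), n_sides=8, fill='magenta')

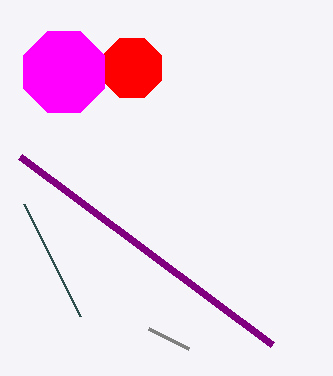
x_1 = 132; y_1 = 68; r_1 = 32; x1_2 = 188; y1_2 = 348; y0_3 = 204; x0_4 = 20; y0_4 = 156; x_5 = 64; y_5 = 72; r_5 = 44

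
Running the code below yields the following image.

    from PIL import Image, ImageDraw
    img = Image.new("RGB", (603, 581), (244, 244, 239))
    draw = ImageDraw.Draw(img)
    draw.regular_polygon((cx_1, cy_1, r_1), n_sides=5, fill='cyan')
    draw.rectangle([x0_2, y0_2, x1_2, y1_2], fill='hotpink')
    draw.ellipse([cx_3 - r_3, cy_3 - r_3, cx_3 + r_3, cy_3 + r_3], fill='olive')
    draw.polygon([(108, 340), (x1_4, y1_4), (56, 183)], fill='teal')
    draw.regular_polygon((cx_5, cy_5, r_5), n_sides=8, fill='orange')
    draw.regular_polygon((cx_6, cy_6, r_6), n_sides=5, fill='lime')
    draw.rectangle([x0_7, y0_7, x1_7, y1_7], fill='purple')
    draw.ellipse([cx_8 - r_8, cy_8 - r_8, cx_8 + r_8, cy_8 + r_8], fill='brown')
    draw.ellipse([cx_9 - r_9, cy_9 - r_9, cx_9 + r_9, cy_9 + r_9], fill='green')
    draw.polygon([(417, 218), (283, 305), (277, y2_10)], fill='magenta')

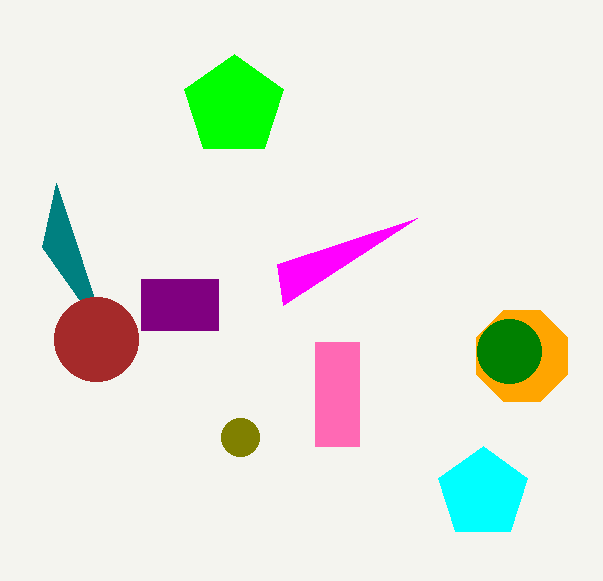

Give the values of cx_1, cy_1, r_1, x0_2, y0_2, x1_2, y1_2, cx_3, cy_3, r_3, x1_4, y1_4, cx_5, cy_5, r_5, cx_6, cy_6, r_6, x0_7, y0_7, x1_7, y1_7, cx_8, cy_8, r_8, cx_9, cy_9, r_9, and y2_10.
cx_1 = 483; cy_1 = 493; r_1 = 47; x0_2 = 315; y0_2 = 342; x1_2 = 359; y1_2 = 446; cx_3 = 240; cy_3 = 437; r_3 = 19; x1_4 = 42; y1_4 = 247; cx_5 = 522; cy_5 = 356; r_5 = 49; cx_6 = 234; cy_6 = 106; r_6 = 52; x0_7 = 141; y0_7 = 279; x1_7 = 218; y1_7 = 330; cx_8 = 96; cy_8 = 339; r_8 = 42; cx_9 = 509; cy_9 = 351; r_9 = 32; y2_10 = 264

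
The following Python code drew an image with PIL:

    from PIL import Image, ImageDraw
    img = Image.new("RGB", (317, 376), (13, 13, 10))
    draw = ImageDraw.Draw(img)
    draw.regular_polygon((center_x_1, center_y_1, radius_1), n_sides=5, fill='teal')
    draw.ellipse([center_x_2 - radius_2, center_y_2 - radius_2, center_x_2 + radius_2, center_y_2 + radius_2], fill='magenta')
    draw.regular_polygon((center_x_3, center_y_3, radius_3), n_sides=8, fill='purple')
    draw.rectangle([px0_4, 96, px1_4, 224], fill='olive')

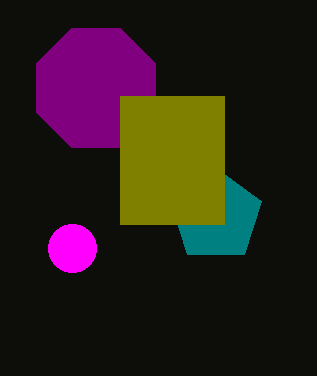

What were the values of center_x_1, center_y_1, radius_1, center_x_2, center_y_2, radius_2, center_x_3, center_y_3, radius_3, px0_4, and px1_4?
center_x_1 = 216, center_y_1 = 216, radius_1 = 48, center_x_2 = 72, center_y_2 = 248, radius_2 = 24, center_x_3 = 96, center_y_3 = 88, radius_3 = 64, px0_4 = 120, px1_4 = 224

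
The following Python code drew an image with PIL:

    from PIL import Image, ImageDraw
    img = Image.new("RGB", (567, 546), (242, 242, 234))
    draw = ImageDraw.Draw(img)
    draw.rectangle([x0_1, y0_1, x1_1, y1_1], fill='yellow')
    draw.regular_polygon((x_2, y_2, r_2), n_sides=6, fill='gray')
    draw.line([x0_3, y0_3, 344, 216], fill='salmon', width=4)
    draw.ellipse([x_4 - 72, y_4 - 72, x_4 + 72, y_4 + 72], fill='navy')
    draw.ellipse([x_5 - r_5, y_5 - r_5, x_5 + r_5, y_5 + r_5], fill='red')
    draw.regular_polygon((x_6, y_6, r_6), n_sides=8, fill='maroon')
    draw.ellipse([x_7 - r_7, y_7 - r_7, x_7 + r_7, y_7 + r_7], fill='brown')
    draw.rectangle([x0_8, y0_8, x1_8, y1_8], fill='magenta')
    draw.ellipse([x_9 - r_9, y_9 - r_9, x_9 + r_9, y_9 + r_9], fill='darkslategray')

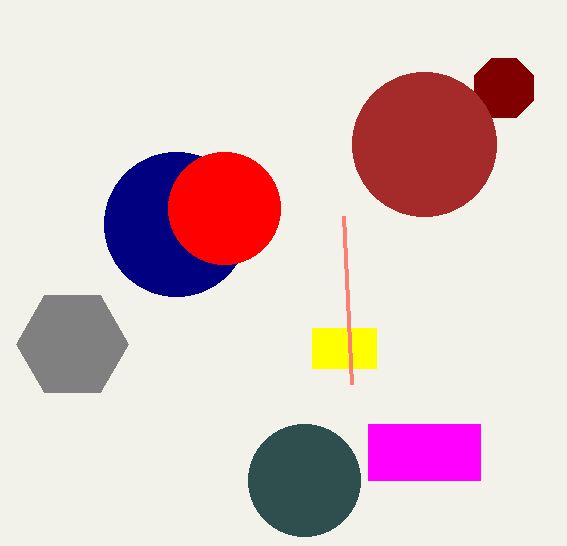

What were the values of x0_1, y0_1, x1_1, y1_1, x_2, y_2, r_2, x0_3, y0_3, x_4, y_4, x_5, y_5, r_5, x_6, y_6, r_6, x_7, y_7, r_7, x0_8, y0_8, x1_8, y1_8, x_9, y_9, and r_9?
x0_1 = 312, y0_1 = 328, x1_1 = 376, y1_1 = 368, x_2 = 72, y_2 = 344, r_2 = 56, x0_3 = 352, y0_3 = 384, x_4 = 176, y_4 = 224, x_5 = 224, y_5 = 208, r_5 = 56, x_6 = 504, y_6 = 88, r_6 = 32, x_7 = 424, y_7 = 144, r_7 = 72, x0_8 = 368, y0_8 = 424, x1_8 = 480, y1_8 = 480, x_9 = 304, y_9 = 480, r_9 = 56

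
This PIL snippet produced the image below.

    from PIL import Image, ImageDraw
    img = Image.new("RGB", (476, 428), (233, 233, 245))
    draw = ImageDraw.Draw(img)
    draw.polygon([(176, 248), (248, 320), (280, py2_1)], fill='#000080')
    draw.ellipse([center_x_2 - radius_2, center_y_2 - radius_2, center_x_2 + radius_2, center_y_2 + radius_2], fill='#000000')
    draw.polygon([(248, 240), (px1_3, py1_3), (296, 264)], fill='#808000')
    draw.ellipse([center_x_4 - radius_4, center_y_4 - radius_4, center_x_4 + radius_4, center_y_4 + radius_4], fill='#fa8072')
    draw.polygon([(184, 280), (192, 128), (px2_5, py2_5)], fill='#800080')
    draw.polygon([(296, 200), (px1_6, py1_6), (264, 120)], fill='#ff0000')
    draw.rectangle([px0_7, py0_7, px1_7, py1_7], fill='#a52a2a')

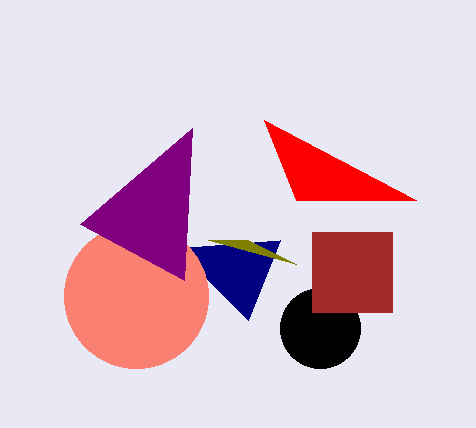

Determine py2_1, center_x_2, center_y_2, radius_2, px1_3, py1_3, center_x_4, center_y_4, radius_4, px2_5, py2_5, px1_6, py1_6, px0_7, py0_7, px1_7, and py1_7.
py2_1 = 240; center_x_2 = 320; center_y_2 = 328; radius_2 = 40; px1_3 = 208; py1_3 = 240; center_x_4 = 136; center_y_4 = 296; radius_4 = 72; px2_5 = 80; py2_5 = 224; px1_6 = 416; py1_6 = 200; px0_7 = 312; py0_7 = 232; px1_7 = 392; py1_7 = 312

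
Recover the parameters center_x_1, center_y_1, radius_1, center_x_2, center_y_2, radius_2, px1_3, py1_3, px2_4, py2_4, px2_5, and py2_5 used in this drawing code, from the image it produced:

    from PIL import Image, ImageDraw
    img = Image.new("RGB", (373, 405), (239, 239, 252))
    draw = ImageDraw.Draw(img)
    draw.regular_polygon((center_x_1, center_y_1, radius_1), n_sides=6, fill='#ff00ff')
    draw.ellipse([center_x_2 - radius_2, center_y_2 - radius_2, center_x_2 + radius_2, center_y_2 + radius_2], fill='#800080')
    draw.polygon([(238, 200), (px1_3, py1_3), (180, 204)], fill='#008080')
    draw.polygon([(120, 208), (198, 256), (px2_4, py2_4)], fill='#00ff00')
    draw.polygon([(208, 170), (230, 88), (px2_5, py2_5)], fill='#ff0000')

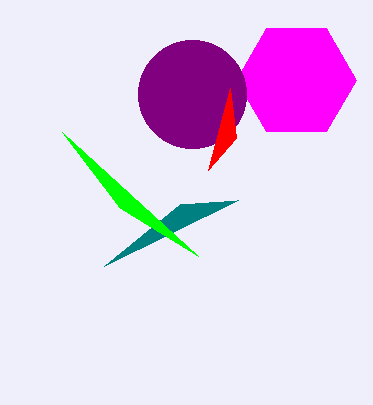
center_x_1 = 296, center_y_1 = 80, radius_1 = 60, center_x_2 = 192, center_y_2 = 94, radius_2 = 54, px1_3 = 104, py1_3 = 266, px2_4 = 62, py2_4 = 132, px2_5 = 236, py2_5 = 138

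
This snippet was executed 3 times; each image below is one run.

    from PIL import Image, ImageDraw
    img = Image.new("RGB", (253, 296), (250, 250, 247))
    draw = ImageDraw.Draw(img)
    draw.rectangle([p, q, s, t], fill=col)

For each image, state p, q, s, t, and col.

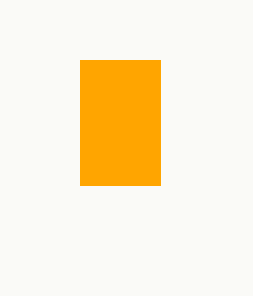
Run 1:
p = 80, q = 60, s = 160, t = 185, col = 'orange'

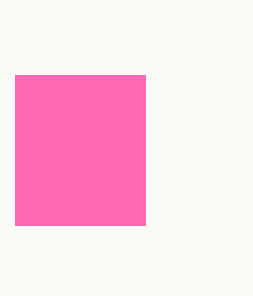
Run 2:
p = 15
q = 75
s = 145
t = 225
col = 'hotpink'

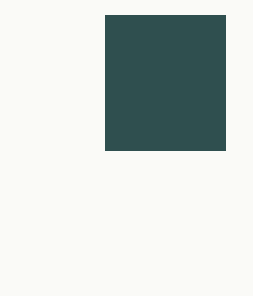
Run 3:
p = 105; q = 15; s = 225; t = 150; col = 'darkslategray'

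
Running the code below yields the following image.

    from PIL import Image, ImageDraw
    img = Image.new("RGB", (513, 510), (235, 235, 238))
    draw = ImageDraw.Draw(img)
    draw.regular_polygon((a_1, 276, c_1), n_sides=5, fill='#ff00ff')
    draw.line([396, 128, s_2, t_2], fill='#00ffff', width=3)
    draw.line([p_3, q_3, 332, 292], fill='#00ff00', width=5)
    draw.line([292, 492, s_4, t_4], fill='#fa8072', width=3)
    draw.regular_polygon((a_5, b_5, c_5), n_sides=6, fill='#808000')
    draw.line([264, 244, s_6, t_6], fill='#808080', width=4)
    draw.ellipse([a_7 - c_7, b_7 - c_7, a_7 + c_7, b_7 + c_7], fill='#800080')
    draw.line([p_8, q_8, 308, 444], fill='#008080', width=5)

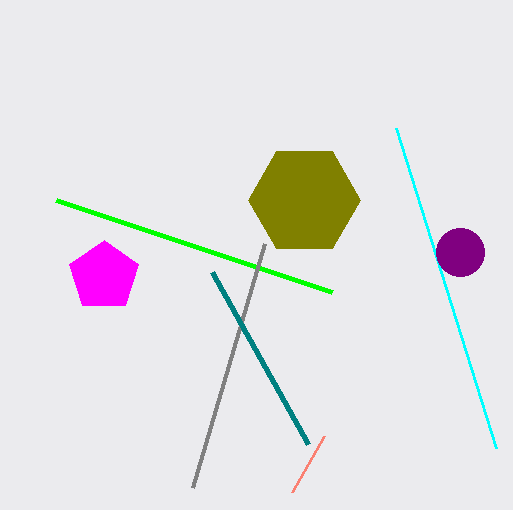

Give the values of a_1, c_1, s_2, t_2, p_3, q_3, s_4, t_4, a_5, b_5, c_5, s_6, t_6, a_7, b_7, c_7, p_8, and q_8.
a_1 = 104; c_1 = 36; s_2 = 496; t_2 = 448; p_3 = 56; q_3 = 200; s_4 = 324; t_4 = 436; a_5 = 304; b_5 = 200; c_5 = 56; s_6 = 192; t_6 = 488; a_7 = 460; b_7 = 252; c_7 = 24; p_8 = 212; q_8 = 272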